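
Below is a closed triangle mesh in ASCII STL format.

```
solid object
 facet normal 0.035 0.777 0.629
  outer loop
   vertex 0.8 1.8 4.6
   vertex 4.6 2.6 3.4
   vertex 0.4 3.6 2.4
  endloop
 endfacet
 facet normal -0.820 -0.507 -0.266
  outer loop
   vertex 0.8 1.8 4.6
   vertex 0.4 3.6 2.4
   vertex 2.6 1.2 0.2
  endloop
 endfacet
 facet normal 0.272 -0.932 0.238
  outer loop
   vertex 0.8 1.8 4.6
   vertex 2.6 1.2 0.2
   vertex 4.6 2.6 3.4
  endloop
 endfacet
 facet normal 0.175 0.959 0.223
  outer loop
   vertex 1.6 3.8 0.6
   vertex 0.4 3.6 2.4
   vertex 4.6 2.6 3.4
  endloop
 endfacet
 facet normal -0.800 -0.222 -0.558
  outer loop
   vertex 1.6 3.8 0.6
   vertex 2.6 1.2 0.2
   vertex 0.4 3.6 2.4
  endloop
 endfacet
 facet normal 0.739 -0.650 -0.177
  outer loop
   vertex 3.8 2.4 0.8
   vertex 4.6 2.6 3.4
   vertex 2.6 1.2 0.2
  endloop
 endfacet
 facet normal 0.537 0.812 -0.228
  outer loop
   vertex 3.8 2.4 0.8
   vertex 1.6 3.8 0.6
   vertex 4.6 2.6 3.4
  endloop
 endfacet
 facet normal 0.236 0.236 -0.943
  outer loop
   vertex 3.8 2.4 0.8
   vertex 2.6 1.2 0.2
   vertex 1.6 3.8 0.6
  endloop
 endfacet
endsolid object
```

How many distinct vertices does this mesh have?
6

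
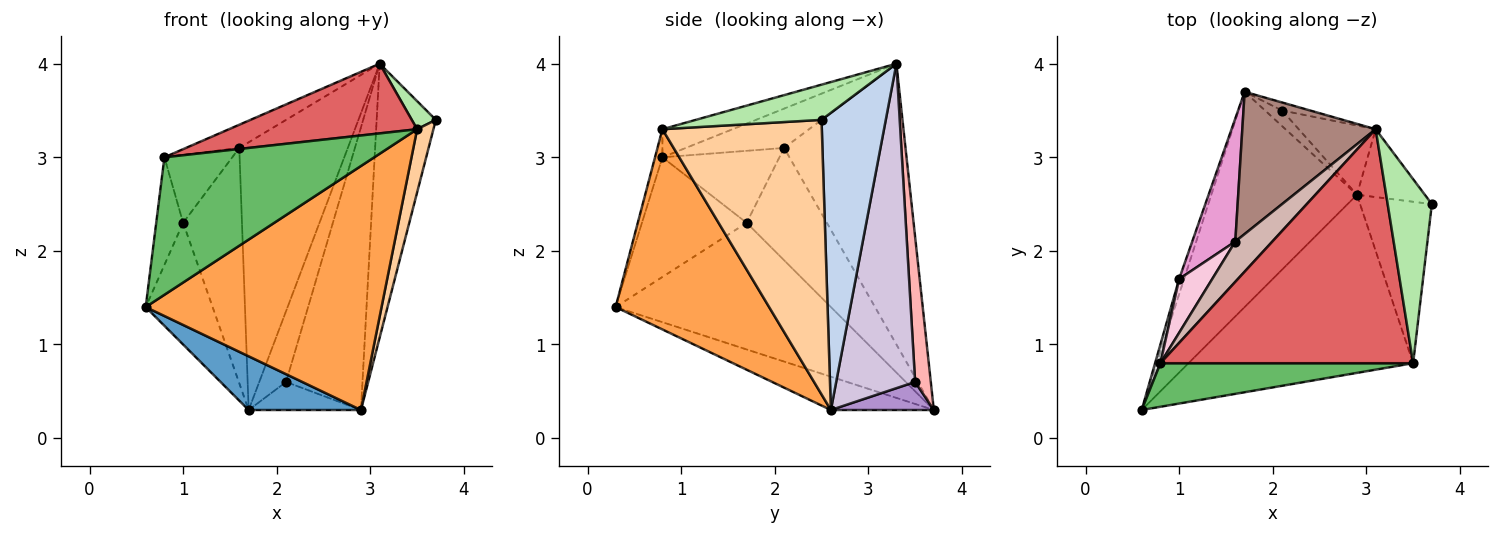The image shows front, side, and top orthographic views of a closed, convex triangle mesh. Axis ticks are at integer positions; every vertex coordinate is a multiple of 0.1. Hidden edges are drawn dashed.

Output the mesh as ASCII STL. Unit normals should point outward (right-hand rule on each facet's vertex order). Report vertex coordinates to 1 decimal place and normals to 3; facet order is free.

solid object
 facet normal -0.217 -0.236 -0.947
  outer loop
   vertex 2.9 2.6 0.3
   vertex 0.6 0.3 1.4
   vertex 1.7 3.7 0.3
  endloop
 endfacet
 facet normal 0.725 0.668 -0.166
  outer loop
   vertex 2.9 2.6 0.3
   vertex 3.1 3.3 4.0
   vertex 3.7 2.5 3.4
  endloop
 endfacet
 facet normal 0.465 -0.715 -0.522
  outer loop
   vertex 3.5 0.8 3.3
   vertex 0.6 0.3 1.4
   vertex 2.9 2.6 0.3
  endloop
 endfacet
 facet normal 0.963 -0.098 -0.252
  outer loop
   vertex 3.5 0.8 3.3
   vertex 2.9 2.6 0.3
   vertex 3.7 2.5 3.4
  endloop
 endfacet
 facet normal -0.034 -0.953 0.302
  outer loop
   vertex 3.5 0.8 3.3
   vertex 0.8 0.8 3.0
   vertex 0.6 0.3 1.4
  endloop
 endfacet
 facet normal 0.619 -0.118 0.777
  outer loop
   vertex 3.5 0.8 3.3
   vertex 3.7 2.5 3.4
   vertex 3.1 3.3 4.0
  endloop
 endfacet
 facet normal -0.106 -0.284 0.953
  outer loop
   vertex 3.5 0.8 3.3
   vertex 3.1 3.3 4.0
   vertex 0.8 0.8 3.0
  endloop
 endfacet
 facet normal 0.502 0.859 -0.097
  outer loop
   vertex 2.1 3.5 0.6
   vertex 1.7 3.7 0.3
   vertex 3.1 3.3 4.0
  endloop
 endfacet
 facet normal 0.625 0.682 -0.379
  outer loop
   vertex 2.1 3.5 0.6
   vertex 2.9 2.6 0.3
   vertex 1.7 3.7 0.3
  endloop
 endfacet
 facet normal 0.708 0.686 -0.168
  outer loop
   vertex 2.1 3.5 0.6
   vertex 3.1 3.3 4.0
   vertex 2.9 2.6 0.3
  endloop
 endfacet
 facet normal -0.703 0.628 0.334
  outer loop
   vertex 1.6 2.1 3.1
   vertex 3.1 3.3 4.0
   vertex 1.7 3.7 0.3
  endloop
 endfacet
 facet normal -0.677 0.367 0.638
  outer loop
   vertex 1.6 2.1 3.1
   vertex 0.8 0.8 3.0
   vertex 3.1 3.3 4.0
  endloop
 endfacet
 facet normal -0.770 0.565 0.295
  outer loop
   vertex 1.0 1.7 2.3
   vertex 1.6 2.1 3.1
   vertex 1.7 3.7 0.3
  endloop
 endfacet
 facet normal -0.804 0.466 0.370
  outer loop
   vertex 1.0 1.7 2.3
   vertex 0.8 0.8 3.0
   vertex 1.6 2.1 3.1
  endloop
 endfacet
 facet normal -0.954 0.297 -0.037
  outer loop
   vertex 1.0 1.7 2.3
   vertex 1.7 3.7 0.3
   vertex 0.6 0.3 1.4
  endloop
 endfacet
 facet normal -0.968 0.249 0.043
  outer loop
   vertex 1.0 1.7 2.3
   vertex 0.6 0.3 1.4
   vertex 0.8 0.8 3.0
  endloop
 endfacet
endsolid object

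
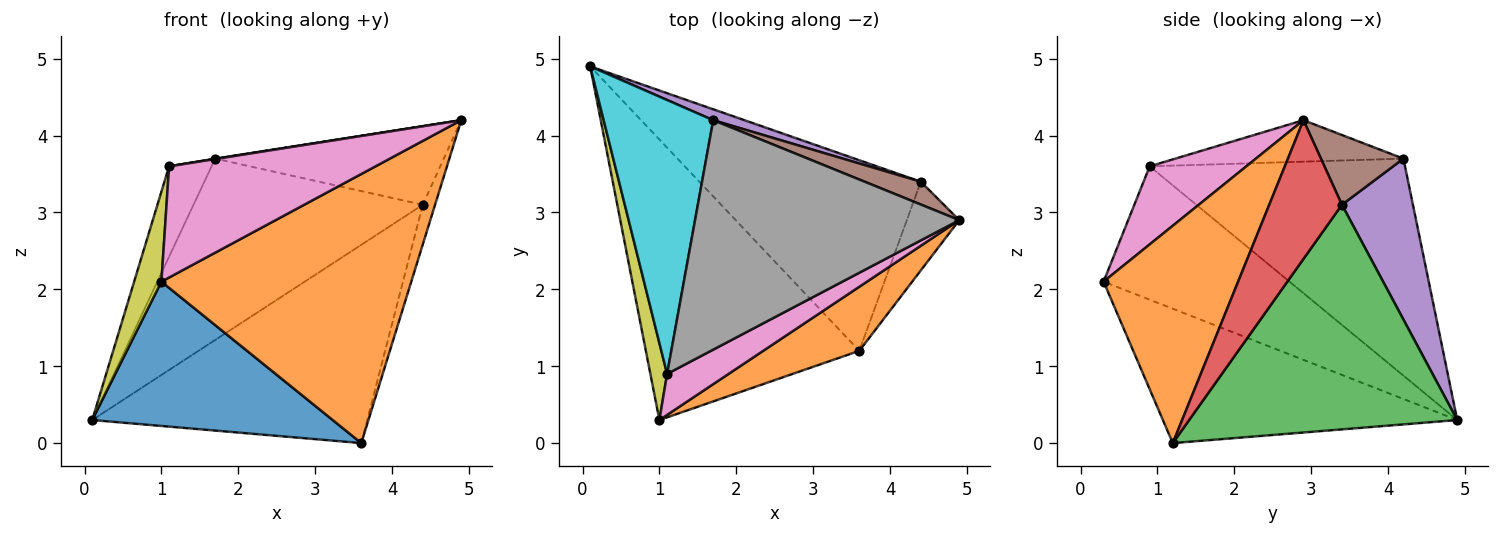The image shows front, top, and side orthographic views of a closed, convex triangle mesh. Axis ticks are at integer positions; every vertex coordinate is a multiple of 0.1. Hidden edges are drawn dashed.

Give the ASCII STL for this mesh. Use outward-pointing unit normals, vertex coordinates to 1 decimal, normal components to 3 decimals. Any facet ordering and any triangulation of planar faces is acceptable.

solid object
 facet normal -0.489 -0.399 -0.776
  outer loop
   vertex 3.6 1.2 0.0
   vertex 1.0 0.3 2.1
   vertex 0.1 4.9 0.3
  endloop
 endfacet
 facet normal 0.464 -0.862 0.205
  outer loop
   vertex 3.6 1.2 0.0
   vertex 4.9 2.9 4.2
   vertex 1.0 0.3 2.1
  endloop
 endfacet
 facet normal 0.575 0.590 -0.567
  outer loop
   vertex 4.4 3.4 3.1
   vertex 3.6 1.2 0.0
   vertex 0.1 4.9 0.3
  endloop
 endfacet
 facet normal 0.924 0.156 -0.349
  outer loop
   vertex 4.4 3.4 3.1
   vertex 4.9 2.9 4.2
   vertex 3.6 1.2 0.0
  endloop
 endfacet
 facet normal 0.295 0.954 0.057
  outer loop
   vertex 4.4 3.4 3.1
   vertex 0.1 4.9 0.3
   vertex 1.7 4.2 3.7
  endloop
 endfacet
 facet normal 0.327 0.907 0.264
  outer loop
   vertex 4.4 3.4 3.1
   vertex 1.7 4.2 3.7
   vertex 4.9 2.9 4.2
  endloop
 endfacet
 facet normal 0.402 -0.859 0.317
  outer loop
   vertex 1.1 0.9 3.6
   vertex 1.0 0.3 2.1
   vertex 4.9 2.9 4.2
  endloop
 endfacet
 facet normal -0.155 -0.002 0.988
  outer loop
   vertex 1.1 0.9 3.6
   vertex 4.9 2.9 4.2
   vertex 1.7 4.2 3.7
  endloop
 endfacet
 facet normal -0.982 -0.144 0.123
  outer loop
   vertex 1.1 0.9 3.6
   vertex 0.1 4.9 0.3
   vertex 1.0 0.3 2.1
  endloop
 endfacet
 facet normal -0.883 0.147 0.446
  outer loop
   vertex 1.1 0.9 3.6
   vertex 1.7 4.2 3.7
   vertex 0.1 4.9 0.3
  endloop
 endfacet
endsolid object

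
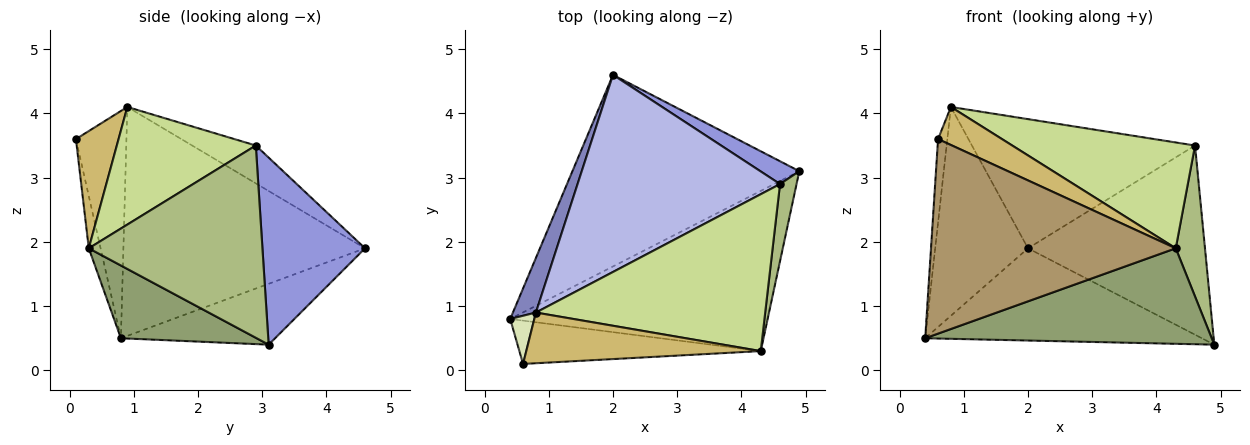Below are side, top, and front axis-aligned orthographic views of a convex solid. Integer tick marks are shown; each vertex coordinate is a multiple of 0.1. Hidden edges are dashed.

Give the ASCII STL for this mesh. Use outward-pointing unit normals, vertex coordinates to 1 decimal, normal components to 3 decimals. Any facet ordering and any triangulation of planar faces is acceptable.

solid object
 facet normal -0.235 0.422 -0.876
  outer loop
   vertex 2.0 4.6 1.9
   vertex 4.9 3.1 0.4
   vertex 0.4 0.8 0.5
  endloop
 endfacet
 facet normal -0.929 0.357 0.093
  outer loop
   vertex 0.8 0.9 4.1
   vertex 2.0 4.6 1.9
   vertex 0.4 0.8 0.5
  endloop
 endfacet
 facet normal 0.499 0.860 0.104
  outer loop
   vertex 4.6 2.9 3.5
   vertex 4.9 3.1 0.4
   vertex 2.0 4.6 1.9
  endloop
 endfacet
 facet normal -0.155 0.541 0.826
  outer loop
   vertex 4.6 2.9 3.5
   vertex 2.0 4.6 1.9
   vertex 0.8 0.9 4.1
  endloop
 endfacet
 facet normal 0.236 -0.498 -0.835
  outer loop
   vertex 4.3 0.3 1.9
   vertex 0.4 0.8 0.5
   vertex 4.9 3.1 0.4
  endloop
 endfacet
 facet normal 0.983 -0.165 0.084
  outer loop
   vertex 4.3 0.3 1.9
   vertex 4.9 3.1 0.4
   vertex 4.6 2.9 3.5
  endloop
 endfacet
 facet normal 0.391 -0.515 0.763
  outer loop
   vertex 4.3 0.3 1.9
   vertex 4.6 2.9 3.5
   vertex 0.8 0.9 4.1
  endloop
 endfacet
 facet normal -0.978 0.180 0.104
  outer loop
   vertex 0.6 0.1 3.6
   vertex 0.8 0.9 4.1
   vertex 0.4 0.8 0.5
  endloop
 endfacet
 facet normal -0.047 -0.975 -0.217
  outer loop
   vertex 0.6 0.1 3.6
   vertex 0.4 0.8 0.5
   vertex 4.3 0.3 1.9
  endloop
 endfacet
 facet normal 0.371 -0.557 0.743
  outer loop
   vertex 0.6 0.1 3.6
   vertex 4.3 0.3 1.9
   vertex 0.8 0.9 4.1
  endloop
 endfacet
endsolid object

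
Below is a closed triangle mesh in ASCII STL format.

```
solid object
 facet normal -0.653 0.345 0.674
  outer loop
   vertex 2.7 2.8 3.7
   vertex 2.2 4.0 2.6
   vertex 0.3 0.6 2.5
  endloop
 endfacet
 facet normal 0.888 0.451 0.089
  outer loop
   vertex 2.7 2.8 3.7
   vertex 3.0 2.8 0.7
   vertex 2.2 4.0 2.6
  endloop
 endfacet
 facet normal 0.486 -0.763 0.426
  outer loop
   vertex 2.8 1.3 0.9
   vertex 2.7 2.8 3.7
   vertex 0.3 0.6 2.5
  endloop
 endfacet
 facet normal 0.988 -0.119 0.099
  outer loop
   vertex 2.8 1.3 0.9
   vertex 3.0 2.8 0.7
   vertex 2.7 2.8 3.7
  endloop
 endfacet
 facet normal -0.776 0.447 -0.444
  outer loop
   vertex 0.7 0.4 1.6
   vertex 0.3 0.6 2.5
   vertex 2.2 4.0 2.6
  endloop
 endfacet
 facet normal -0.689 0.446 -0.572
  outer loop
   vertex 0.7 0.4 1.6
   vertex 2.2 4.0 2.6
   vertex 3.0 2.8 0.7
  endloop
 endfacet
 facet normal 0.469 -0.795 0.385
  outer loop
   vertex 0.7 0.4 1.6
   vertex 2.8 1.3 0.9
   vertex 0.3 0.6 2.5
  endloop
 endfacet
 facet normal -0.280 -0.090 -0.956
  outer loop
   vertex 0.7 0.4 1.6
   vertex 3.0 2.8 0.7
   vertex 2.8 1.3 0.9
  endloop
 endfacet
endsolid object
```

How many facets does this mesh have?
8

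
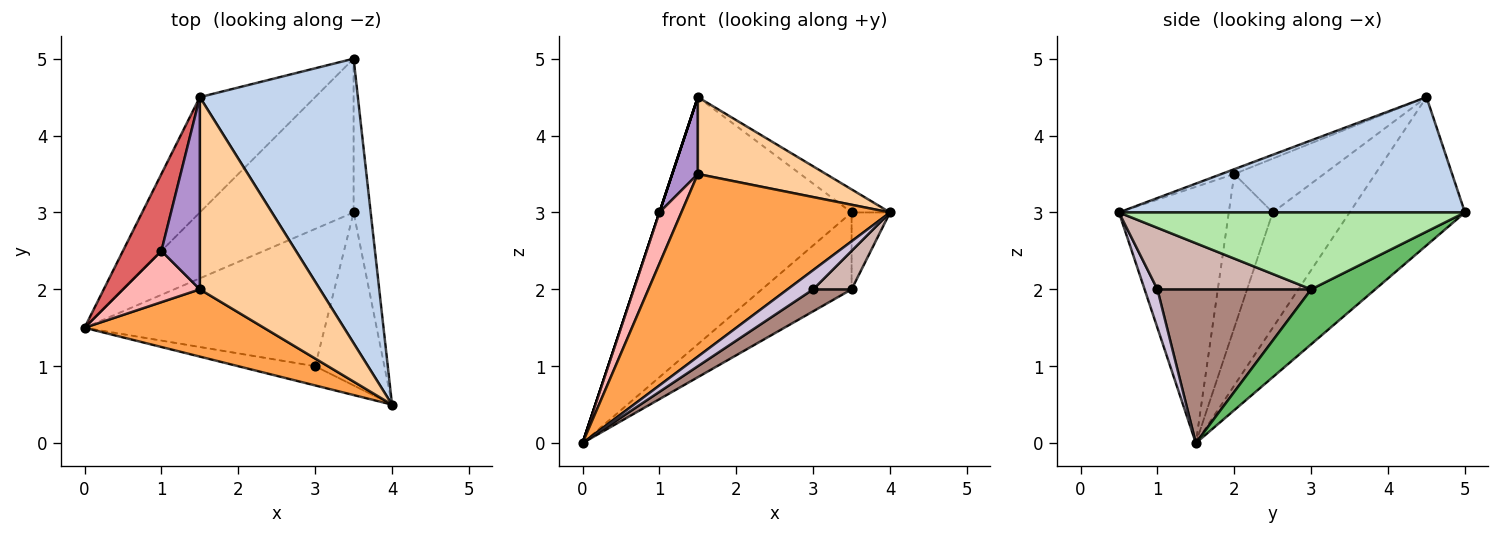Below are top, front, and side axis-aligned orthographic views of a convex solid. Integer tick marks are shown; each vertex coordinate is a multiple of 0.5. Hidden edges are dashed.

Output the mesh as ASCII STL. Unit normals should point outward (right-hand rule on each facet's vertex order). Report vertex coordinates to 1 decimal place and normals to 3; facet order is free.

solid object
 facet normal -0.478 0.796 -0.372
  outer loop
   vertex 1.5 4.5 4.5
   vertex 3.5 5.0 3.0
   vertex 0.0 1.5 0.0
  endloop
 endfacet
 facet normal 0.588 0.065 0.806
  outer loop
   vertex 1.5 4.5 4.5
   vertex 4.0 0.5 3.0
   vertex 3.5 5.0 3.0
  endloop
 endfacet
 facet normal -0.443 -0.841 0.310
  outer loop
   vertex 1.5 2.0 3.5
   vertex 0.0 1.5 0.0
   vertex 4.0 0.5 3.0
  endloop
 endfacet
 facet normal -0.037 -0.371 0.928
  outer loop
   vertex 1.5 2.0 3.5
   vertex 4.0 0.5 3.0
   vertex 1.5 4.5 4.5
  endloop
 endfacet
 facet normal 0.304 0.426 -0.852
  outer loop
   vertex 3.5 3.0 2.0
   vertex 0.0 1.5 0.0
   vertex 3.5 5.0 3.0
  endloop
 endfacet
 facet normal 0.970 0.108 -0.216
  outer loop
   vertex 3.5 3.0 2.0
   vertex 3.5 5.0 3.0
   vertex 4.0 0.5 3.0
  endloop
 endfacet
 facet normal -0.949 0.000 0.316
  outer loop
   vertex 1.0 2.5 3.0
   vertex 1.5 4.5 4.5
   vertex 0.0 1.5 0.0
  endloop
 endfacet
 facet normal -0.816 -0.408 0.408
  outer loop
   vertex 1.0 2.5 3.0
   vertex 0.0 1.5 0.0
   vertex 1.5 2.0 3.5
  endloop
 endfacet
 facet normal -0.793 -0.226 0.566
  outer loop
   vertex 1.0 2.5 3.0
   vertex 1.5 2.0 3.5
   vertex 1.5 4.5 4.5
  endloop
 endfacet
 facet normal 0.333 -0.667 -0.667
  outer loop
   vertex 3.0 1.0 2.0
   vertex 4.0 0.5 3.0
   vertex 0.0 1.5 0.0
  endloop
 endfacet
 facet normal 0.534 -0.134 -0.835
  outer loop
   vertex 3.0 1.0 2.0
   vertex 0.0 1.5 0.0
   vertex 3.5 3.0 2.0
  endloop
 endfacet
 facet normal 0.655 -0.164 -0.737
  outer loop
   vertex 3.0 1.0 2.0
   vertex 3.5 3.0 2.0
   vertex 4.0 0.5 3.0
  endloop
 endfacet
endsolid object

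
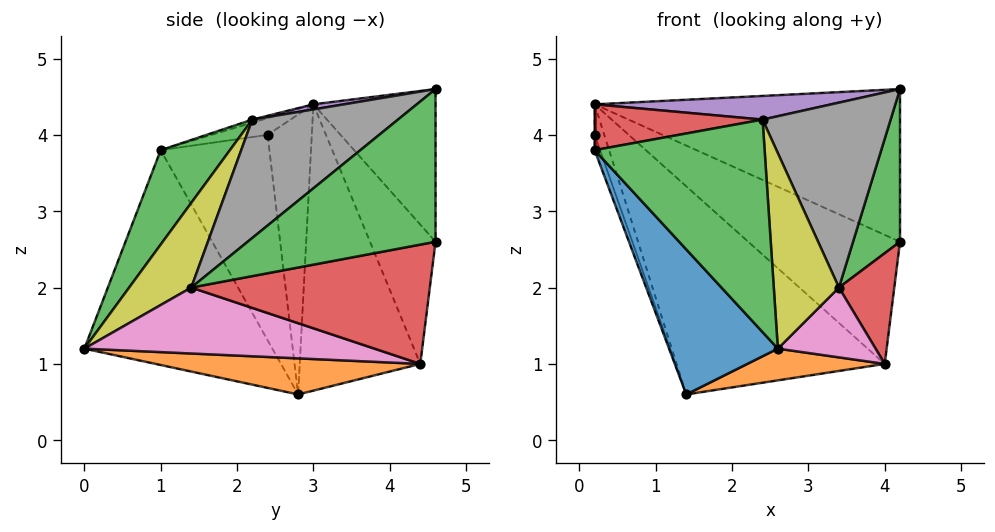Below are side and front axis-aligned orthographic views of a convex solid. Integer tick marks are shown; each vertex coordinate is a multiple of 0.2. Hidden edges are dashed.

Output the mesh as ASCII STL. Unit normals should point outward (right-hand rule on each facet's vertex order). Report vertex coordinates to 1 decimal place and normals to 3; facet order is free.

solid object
 facet normal -0.740 -0.428 -0.518
  outer loop
   vertex 1.4 2.8 0.6
   vertex 2.6 0.0 1.2
   vertex 0.2 1.0 3.8
  endloop
 endfacet
 facet normal 0.219 -0.114 -0.969
  outer loop
   vertex 4.0 4.4 1.0
   vertex 2.6 0.0 1.2
   vertex 1.4 2.8 0.6
  endloop
 endfacet
 facet normal 0.308 -0.757 0.576
  outer loop
   vertex 2.4 2.2 4.2
   vertex 0.2 1.0 3.8
   vertex 2.6 0.0 1.2
  endloop
 endfacet
 facet normal -0.017 -0.287 0.958
  outer loop
   vertex 0.2 3.0 4.4
   vertex 0.2 1.0 3.8
   vertex 2.4 2.2 4.2
  endloop
 endfacet
 facet normal 0.023 -0.181 0.983
  outer loop
   vertex 0.2 3.0 4.4
   vertex 2.4 2.2 4.2
   vertex 4.2 4.6 4.6
  endloop
 endfacet
 facet normal -0.491 0.848 -0.200
  outer loop
   vertex 0.2 3.0 4.4
   vertex 4.0 4.4 1.0
   vertex 1.4 2.8 0.6
  endloop
 endfacet
 facet normal 0.883 -0.297 -0.363
  outer loop
   vertex 3.4 1.4 2.0
   vertex 2.6 0.0 1.2
   vertex 4.0 4.4 1.0
  endloop
 endfacet
 facet normal 0.649 -0.571 0.503
  outer loop
   vertex 3.4 1.4 2.0
   vertex 4.2 4.6 4.6
   vertex 2.4 2.2 4.2
  endloop
 endfacet
 facet normal 0.598 -0.627 0.500
  outer loop
   vertex 3.4 1.4 2.0
   vertex 2.4 2.2 4.2
   vertex 2.6 0.0 1.2
  endloop
 endfacet
 facet normal -0.944 0.047 -0.328
  outer loop
   vertex 0.2 2.4 4.0
   vertex 1.4 2.8 0.6
   vertex 0.2 1.0 3.8
  endloop
 endfacet
 facet normal -1.000 0.000 0.000
  outer loop
   vertex 0.2 2.4 4.0
   vertex 0.2 1.0 3.8
   vertex 0.2 3.0 4.4
  endloop
 endfacet
 facet normal -0.931 0.203 -0.305
  outer loop
   vertex 0.2 2.4 4.0
   vertex 0.2 3.0 4.4
   vertex 1.4 2.8 0.6
  endloop
 endfacet
 facet normal 0.970 -0.243 0.000
  outer loop
   vertex 4.2 4.6 2.6
   vertex 4.2 4.6 4.6
   vertex 3.4 1.4 2.0
  endloop
 endfacet
 facet normal 0.970 -0.225 -0.093
  outer loop
   vertex 4.2 4.6 2.6
   vertex 3.4 1.4 2.0
   vertex 4.0 4.4 1.0
  endloop
 endfacet
 facet normal -0.371 0.928 0.000
  outer loop
   vertex 4.2 4.6 2.6
   vertex 0.2 3.0 4.4
   vertex 4.2 4.6 4.6
  endloop
 endfacet
 facet normal -0.396 0.916 -0.065
  outer loop
   vertex 4.2 4.6 2.6
   vertex 4.0 4.4 1.0
   vertex 0.2 3.0 4.4
  endloop
 endfacet
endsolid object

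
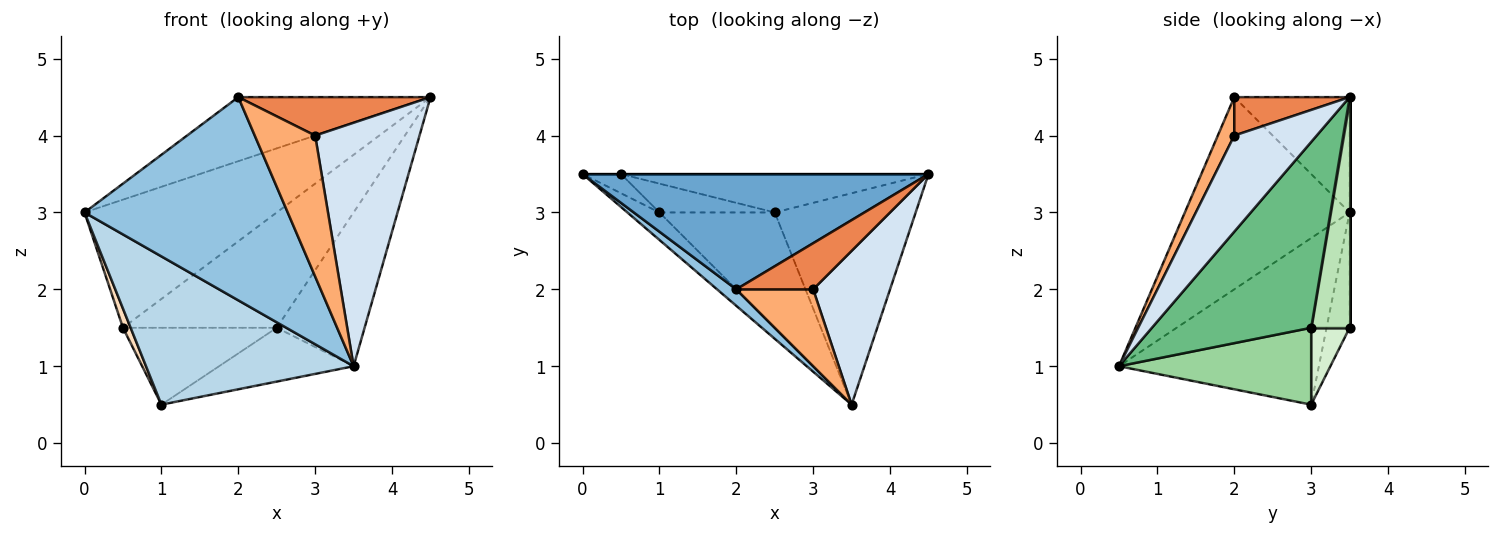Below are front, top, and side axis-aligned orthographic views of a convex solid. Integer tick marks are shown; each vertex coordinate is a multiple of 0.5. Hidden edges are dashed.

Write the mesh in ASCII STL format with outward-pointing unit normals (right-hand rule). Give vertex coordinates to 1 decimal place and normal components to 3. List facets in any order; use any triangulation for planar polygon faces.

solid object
 facet normal -0.280 0.466 0.839
  outer loop
   vertex 2.0 2.0 4.5
   vertex 4.5 3.5 4.5
   vertex 0.0 3.5 3.0
  endloop
 endfacet
 facet normal -0.629 -0.775 0.063
  outer loop
   vertex 2.0 2.0 4.5
   vertex 0.0 3.5 3.0
   vertex 3.5 0.5 1.0
  endloop
 endfacet
 facet normal -0.688 -0.714 -0.132
  outer loop
   vertex 1.0 3.0 0.5
   vertex 3.5 0.5 1.0
   vertex 0.0 3.5 3.0
  endloop
 endfacet
 facet normal 0.555 -0.703 0.444
  outer loop
   vertex 3.0 2.0 4.0
   vertex 3.5 0.5 1.0
   vertex 4.5 3.5 4.5
  endloop
 endfacet
 facet normal 0.359 -0.598 0.717
  outer loop
   vertex 3.0 2.0 4.0
   vertex 4.5 3.5 4.5
   vertex 2.0 2.0 4.5
  endloop
 endfacet
 facet normal 0.233 -0.854 0.466
  outer loop
   vertex 3.0 2.0 4.0
   vertex 2.0 2.0 4.5
   vertex 3.5 0.5 1.0
  endloop
 endfacet
 facet normal 0.000 1.000 0.000
  outer loop
   vertex 0.5 3.5 1.5
   vertex 0.0 3.5 3.0
   vertex 4.5 3.5 4.5
  endloop
 endfacet
 facet normal -0.905 -0.302 -0.302
  outer loop
   vertex 0.5 3.5 1.5
   vertex 1.0 3.0 0.5
   vertex 0.0 3.5 3.0
  endloop
 endfacet
 facet normal 0.729 0.402 -0.553
  outer loop
   vertex 2.5 3.0 1.5
   vertex 4.5 3.5 4.5
   vertex 3.5 0.5 1.0
  endloop
 endfacet
 facet normal 0.517 0.362 -0.776
  outer loop
   vertex 2.5 3.0 1.5
   vertex 3.5 0.5 1.0
   vertex 1.0 3.0 0.5
  endloop
 endfacet
 facet normal 0.231 0.923 -0.308
  outer loop
   vertex 2.5 3.0 1.5
   vertex 0.5 3.5 1.5
   vertex 4.5 3.5 4.5
  endloop
 endfacet
 facet normal 0.228 0.912 -0.342
  outer loop
   vertex 2.5 3.0 1.5
   vertex 1.0 3.0 0.5
   vertex 0.5 3.5 1.5
  endloop
 endfacet
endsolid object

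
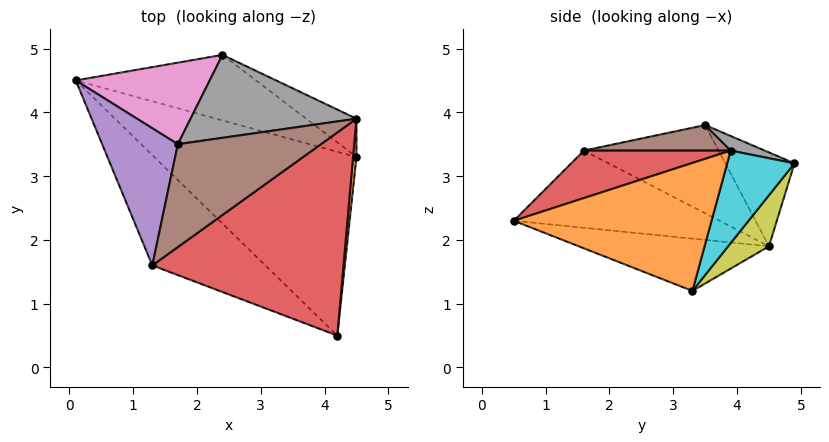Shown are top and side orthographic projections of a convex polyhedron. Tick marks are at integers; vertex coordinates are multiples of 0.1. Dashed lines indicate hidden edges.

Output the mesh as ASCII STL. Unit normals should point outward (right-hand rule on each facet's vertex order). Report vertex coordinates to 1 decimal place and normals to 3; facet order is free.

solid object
 facet normal -0.236 -0.333 -0.913
  outer loop
   vertex 4.5 3.3 1.2
   vertex 4.2 0.5 2.3
   vertex 0.1 4.5 1.9
  endloop
 endfacet
 facet normal 0.995 -0.096 0.026
  outer loop
   vertex 4.5 3.3 1.2
   vertex 4.5 3.9 3.4
   vertex 4.2 0.5 2.3
  endloop
 endfacet
 facet normal -0.470 -0.551 -0.689
  outer loop
   vertex 1.3 1.6 3.4
   vertex 0.1 4.5 1.9
   vertex 4.2 0.5 2.3
  endloop
 endfacet
 facet normal 0.228 -0.318 0.920
  outer loop
   vertex 1.3 1.6 3.4
   vertex 4.2 0.5 2.3
   vertex 4.5 3.9 3.4
  endloop
 endfacet
 facet normal -0.759 0.023 0.651
  outer loop
   vertex 1.7 3.5 3.8
   vertex 0.1 4.5 1.9
   vertex 1.3 1.6 3.4
  endloop
 endfacet
 facet normal 0.171 -0.237 0.956
  outer loop
   vertex 1.7 3.5 3.8
   vertex 1.3 1.6 3.4
   vertex 4.5 3.9 3.4
  endloop
 endfacet
 facet normal -0.484 0.538 0.690
  outer loop
   vertex 2.4 4.9 3.2
   vertex 0.1 4.5 1.9
   vertex 1.7 3.5 3.8
  endloop
 endfacet
 facet normal 0.082 0.358 0.930
  outer loop
   vertex 2.4 4.9 3.2
   vertex 1.7 3.5 3.8
   vertex 4.5 3.9 3.4
  endloop
 endfacet
 facet normal 0.147 0.842 -0.519
  outer loop
   vertex 2.4 4.9 3.2
   vertex 4.5 3.3 1.2
   vertex 0.1 4.5 1.9
  endloop
 endfacet
 facet normal 0.436 0.868 -0.237
  outer loop
   vertex 2.4 4.9 3.2
   vertex 4.5 3.9 3.4
   vertex 4.5 3.3 1.2
  endloop
 endfacet
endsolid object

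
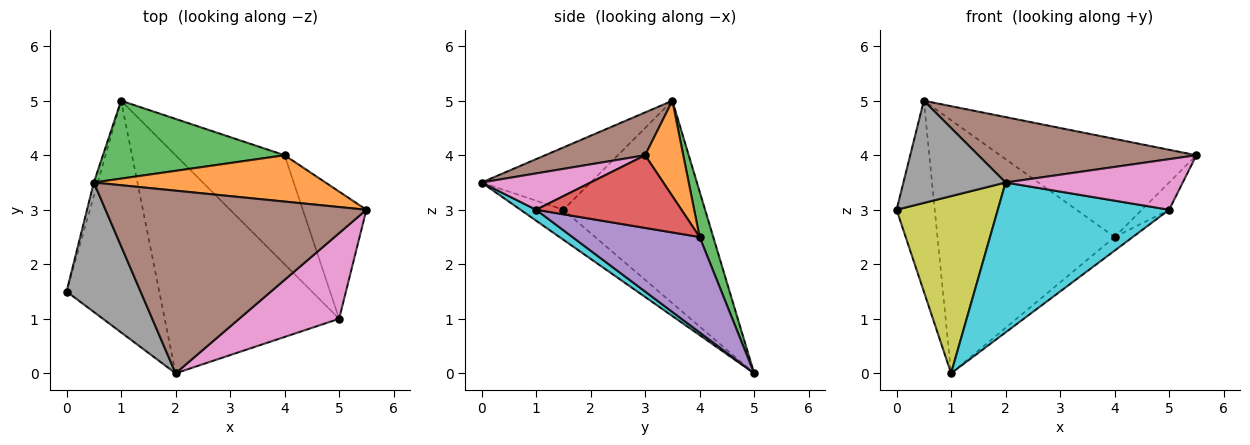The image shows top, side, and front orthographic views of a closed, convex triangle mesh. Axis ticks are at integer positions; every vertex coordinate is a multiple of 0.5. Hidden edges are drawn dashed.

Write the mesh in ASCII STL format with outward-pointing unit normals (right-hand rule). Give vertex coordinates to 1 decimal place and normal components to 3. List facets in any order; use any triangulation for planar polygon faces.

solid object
 facet normal -0.965 0.260 -0.019
  outer loop
   vertex 0.5 3.5 5.0
   vertex 1.0 5.0 0.0
   vertex 0.0 1.5 3.0
  endloop
 endfacet
 facet normal 0.173 0.891 0.421
  outer loop
   vertex 4.0 4.0 2.5
   vertex 0.5 3.5 5.0
   vertex 5.5 3.0 4.0
  endloop
 endfacet
 facet normal 0.073 0.953 0.293
  outer loop
   vertex 4.0 4.0 2.5
   vertex 1.0 5.0 0.0
   vertex 0.5 3.5 5.0
  endloop
 endfacet
 facet normal 0.745 0.140 -0.652
  outer loop
   vertex 4.0 4.0 2.5
   vertex 5.5 3.0 4.0
   vertex 5.0 1.0 3.0
  endloop
 endfacet
 facet normal 0.656 0.094 -0.749
  outer loop
   vertex 4.0 4.0 2.5
   vertex 5.0 1.0 3.0
   vertex 1.0 5.0 0.0
  endloop
 endfacet
 facet normal 0.153 -0.333 0.930
  outer loop
   vertex 2.0 0.0 3.5
   vertex 5.5 3.0 4.0
   vertex 0.5 3.5 5.0
  endloop
 endfacet
 facet normal 0.299 -0.485 0.822
  outer loop
   vertex 2.0 0.0 3.5
   vertex 5.0 1.0 3.0
   vertex 5.5 3.0 4.0
  endloop
 endfacet
 facet normal -0.551 -0.517 0.655
  outer loop
   vertex 2.0 0.0 3.5
   vertex 0.5 3.5 5.0
   vertex 0.0 1.5 3.0
  endloop
 endfacet
 facet normal -0.249 -0.588 -0.769
  outer loop
   vertex 2.0 0.0 3.5
   vertex 0.0 1.5 3.0
   vertex 1.0 5.0 0.0
  endloop
 endfacet
 facet normal 0.051 -0.566 -0.823
  outer loop
   vertex 2.0 0.0 3.5
   vertex 1.0 5.0 0.0
   vertex 5.0 1.0 3.0
  endloop
 endfacet
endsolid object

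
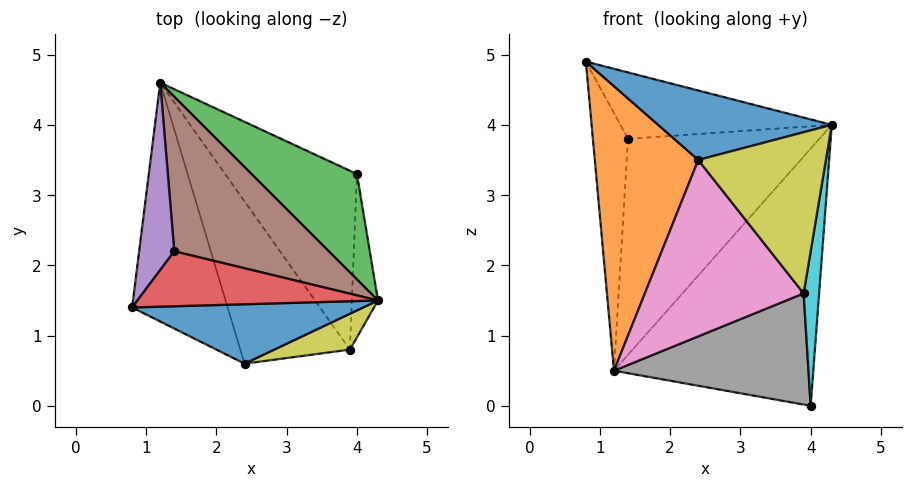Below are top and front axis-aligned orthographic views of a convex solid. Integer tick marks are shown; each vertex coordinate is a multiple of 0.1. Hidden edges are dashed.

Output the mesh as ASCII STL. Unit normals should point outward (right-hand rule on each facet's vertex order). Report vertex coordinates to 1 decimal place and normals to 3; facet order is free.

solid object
 facet normal 0.186 -0.747 0.639
  outer loop
   vertex 2.4 0.6 3.5
   vertex 4.3 1.5 4.0
   vertex 0.8 1.4 4.9
  endloop
 endfacet
 facet normal -0.687 -0.557 -0.467
  outer loop
   vertex 2.4 0.6 3.5
   vertex 0.8 1.4 4.9
   vertex 1.2 4.6 0.5
  endloop
 endfacet
 facet normal 0.445 0.829 0.339
  outer loop
   vertex 4.0 3.3 0.0
   vertex 1.2 4.6 0.5
   vertex 4.3 1.5 4.0
  endloop
 endfacet
 facet normal 0.141 0.763 0.631
  outer loop
   vertex 1.4 2.2 3.8
   vertex 0.8 1.4 4.9
   vertex 4.3 1.5 4.0
  endloop
 endfacet
 facet normal 0.000 0.809 0.588
  outer loop
   vertex 1.4 2.2 3.8
   vertex 1.2 4.6 0.5
   vertex 0.8 1.4 4.9
  endloop
 endfacet
 facet normal 0.154 0.803 0.575
  outer loop
   vertex 1.4 2.2 3.8
   vertex 4.3 1.5 4.0
   vertex 1.2 4.6 0.5
  endloop
 endfacet
 facet normal -0.605 -0.586 -0.539
  outer loop
   vertex 3.9 0.8 1.6
   vertex 2.4 0.6 3.5
   vertex 1.2 4.6 0.5
  endloop
 endfacet
 facet normal -0.369 -0.491 -0.790
  outer loop
   vertex 3.9 0.8 1.6
   vertex 1.2 4.6 0.5
   vertex 4.0 3.3 0.0
  endloop
 endfacet
 facet normal 0.376 -0.905 0.201
  outer loop
   vertex 3.9 0.8 1.6
   vertex 4.3 1.5 4.0
   vertex 2.4 0.6 3.5
  endloop
 endfacet
 facet normal 0.984 -0.122 -0.129
  outer loop
   vertex 3.9 0.8 1.6
   vertex 4.0 3.3 0.0
   vertex 4.3 1.5 4.0
  endloop
 endfacet
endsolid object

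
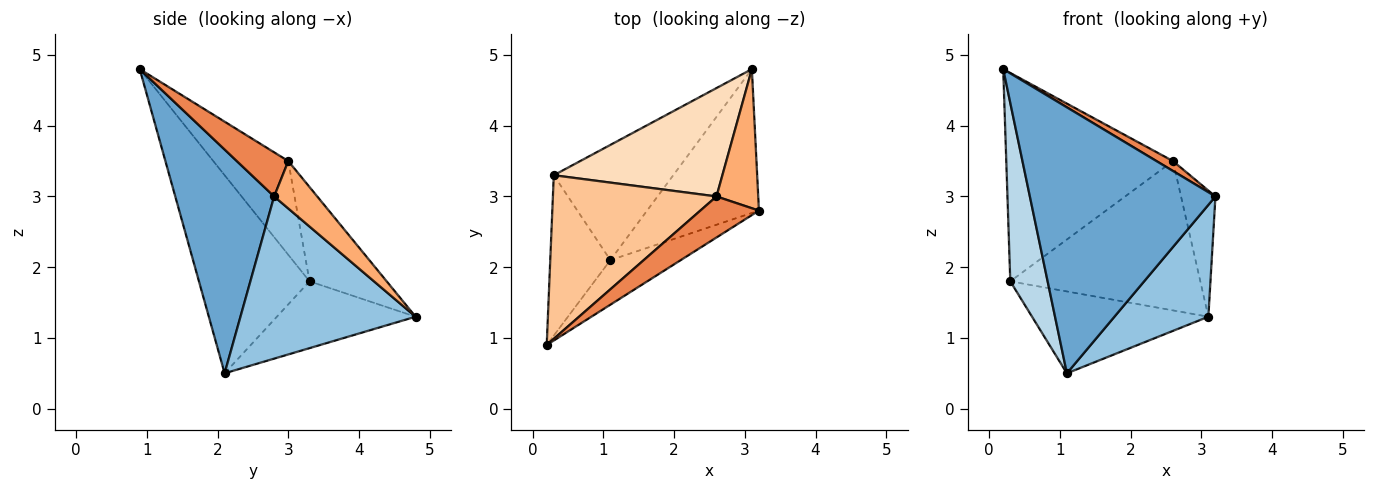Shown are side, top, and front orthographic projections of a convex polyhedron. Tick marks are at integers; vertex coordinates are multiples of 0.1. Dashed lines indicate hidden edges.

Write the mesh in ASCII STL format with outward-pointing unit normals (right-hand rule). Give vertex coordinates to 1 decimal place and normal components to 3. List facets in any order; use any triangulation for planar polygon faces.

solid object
 facet normal 0.465 -0.873 -0.146
  outer loop
   vertex 1.1 2.1 0.5
   vertex 3.2 2.8 3.0
   vertex 0.2 0.9 4.8
  endloop
 endfacet
 facet normal 0.753 -0.404 -0.519
  outer loop
   vertex 1.1 2.1 0.5
   vertex 3.1 4.8 1.3
   vertex 3.2 2.8 3.0
  endloop
 endfacet
 facet normal -0.910 -0.308 -0.276
  outer loop
   vertex 0.3 3.3 1.8
   vertex 1.1 2.1 0.5
   vertex 0.2 0.9 4.8
  endloop
 endfacet
 facet normal -0.415 0.527 -0.742
  outer loop
   vertex 0.3 3.3 1.8
   vertex 3.1 4.8 1.3
   vertex 1.1 2.1 0.5
  endloop
 endfacet
 facet normal 0.591 -0.189 0.784
  outer loop
   vertex 2.6 3.0 3.5
   vertex 0.2 0.9 4.8
   vertex 3.2 2.8 3.0
  endloop
 endfacet
 facet normal 0.644 0.514 0.567
  outer loop
   vertex 2.6 3.0 3.5
   vertex 3.2 2.8 3.0
   vertex 3.1 4.8 1.3
  endloop
 endfacet
 facet normal -0.334 0.742 0.582
  outer loop
   vertex 2.6 3.0 3.5
   vertex 0.3 3.3 1.8
   vertex 0.2 0.9 4.8
  endloop
 endfacet
 facet normal -0.312 0.769 0.558
  outer loop
   vertex 2.6 3.0 3.5
   vertex 3.1 4.8 1.3
   vertex 0.3 3.3 1.8
  endloop
 endfacet
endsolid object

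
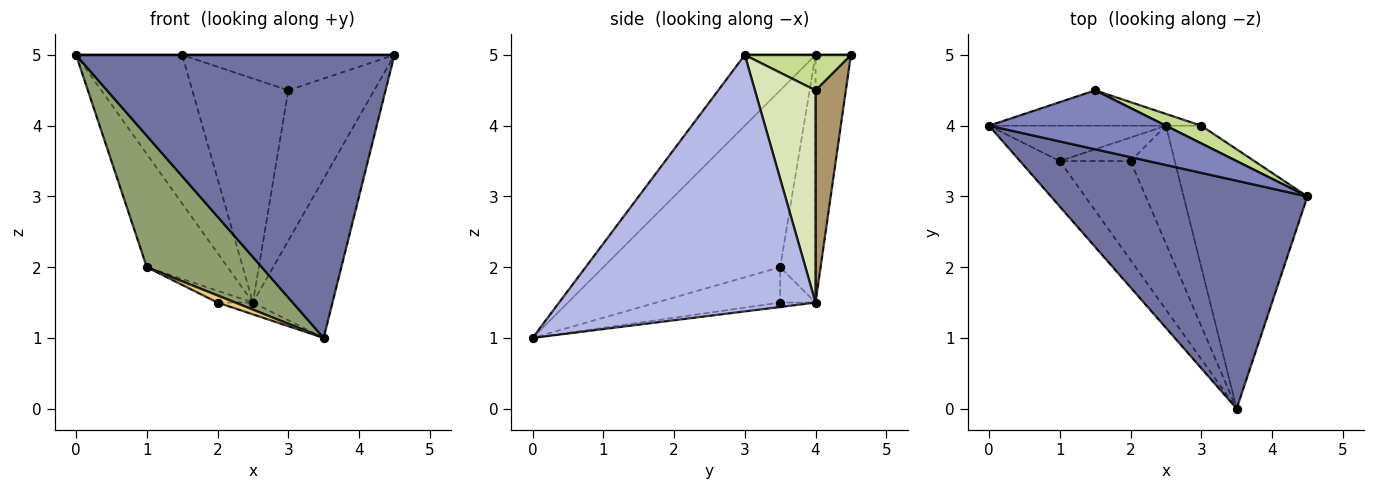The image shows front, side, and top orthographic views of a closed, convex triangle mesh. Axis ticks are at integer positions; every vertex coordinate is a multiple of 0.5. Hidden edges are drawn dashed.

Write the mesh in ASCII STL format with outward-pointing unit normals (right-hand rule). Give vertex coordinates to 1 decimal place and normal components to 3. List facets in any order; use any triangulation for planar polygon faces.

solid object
 facet normal -0.171 -0.767 0.618
  outer loop
   vertex 3.5 0.0 1.0
   vertex 4.5 3.0 5.0
   vertex 0.0 4.0 5.0
  endloop
 endfacet
 facet normal 0.000 0.000 1.000
  outer loop
   vertex 1.5 4.5 5.0
   vertex 0.0 4.0 5.0
   vertex 4.5 3.0 5.0
  endloop
 endfacet
 facet normal -0.308 0.925 -0.220
  outer loop
   vertex 2.5 4.0 1.5
   vertex 0.0 4.0 5.0
   vertex 1.5 4.5 5.0
  endloop
 endfacet
 facet normal 0.867 0.269 -0.419
  outer loop
   vertex 2.5 4.0 1.5
   vertex 4.5 3.0 5.0
   vertex 3.5 0.0 1.0
  endloop
 endfacet
 facet normal -0.824 -0.536 -0.185
  outer loop
   vertex 1.0 3.5 2.0
   vertex 3.5 0.0 1.0
   vertex 0.0 4.0 5.0
  endloop
 endfacet
 facet normal -0.385 0.881 -0.275
  outer loop
   vertex 1.0 3.5 2.0
   vertex 0.0 4.0 5.0
   vertex 2.5 4.0 1.5
  endloop
 endfacet
 facet normal 0.408 0.816 0.408
  outer loop
   vertex 3.0 4.0 4.5
   vertex 1.5 4.5 5.0
   vertex 4.5 3.0 5.0
  endloop
 endfacet
 facet normal 0.574 0.813 -0.096
  outer loop
   vertex 3.0 4.0 4.5
   vertex 4.5 3.0 5.0
   vertex 2.5 4.0 1.5
  endloop
 endfacet
 facet normal 0.301 0.952 -0.050
  outer loop
   vertex 3.0 4.0 4.5
   vertex 2.5 4.0 1.5
   vertex 1.5 4.5 5.0
  endloop
 endfacet
 facet normal -0.099 0.099 -0.990
  outer loop
   vertex 2.0 3.5 1.5
   vertex 2.5 4.0 1.5
   vertex 3.5 0.0 1.0
  endloop
 endfacet
 facet normal -0.446 -0.064 -0.893
  outer loop
   vertex 2.0 3.5 1.5
   vertex 3.5 0.0 1.0
   vertex 1.0 3.5 2.0
  endloop
 endfacet
 facet normal -0.408 0.408 -0.816
  outer loop
   vertex 2.0 3.5 1.5
   vertex 1.0 3.5 2.0
   vertex 2.5 4.0 1.5
  endloop
 endfacet
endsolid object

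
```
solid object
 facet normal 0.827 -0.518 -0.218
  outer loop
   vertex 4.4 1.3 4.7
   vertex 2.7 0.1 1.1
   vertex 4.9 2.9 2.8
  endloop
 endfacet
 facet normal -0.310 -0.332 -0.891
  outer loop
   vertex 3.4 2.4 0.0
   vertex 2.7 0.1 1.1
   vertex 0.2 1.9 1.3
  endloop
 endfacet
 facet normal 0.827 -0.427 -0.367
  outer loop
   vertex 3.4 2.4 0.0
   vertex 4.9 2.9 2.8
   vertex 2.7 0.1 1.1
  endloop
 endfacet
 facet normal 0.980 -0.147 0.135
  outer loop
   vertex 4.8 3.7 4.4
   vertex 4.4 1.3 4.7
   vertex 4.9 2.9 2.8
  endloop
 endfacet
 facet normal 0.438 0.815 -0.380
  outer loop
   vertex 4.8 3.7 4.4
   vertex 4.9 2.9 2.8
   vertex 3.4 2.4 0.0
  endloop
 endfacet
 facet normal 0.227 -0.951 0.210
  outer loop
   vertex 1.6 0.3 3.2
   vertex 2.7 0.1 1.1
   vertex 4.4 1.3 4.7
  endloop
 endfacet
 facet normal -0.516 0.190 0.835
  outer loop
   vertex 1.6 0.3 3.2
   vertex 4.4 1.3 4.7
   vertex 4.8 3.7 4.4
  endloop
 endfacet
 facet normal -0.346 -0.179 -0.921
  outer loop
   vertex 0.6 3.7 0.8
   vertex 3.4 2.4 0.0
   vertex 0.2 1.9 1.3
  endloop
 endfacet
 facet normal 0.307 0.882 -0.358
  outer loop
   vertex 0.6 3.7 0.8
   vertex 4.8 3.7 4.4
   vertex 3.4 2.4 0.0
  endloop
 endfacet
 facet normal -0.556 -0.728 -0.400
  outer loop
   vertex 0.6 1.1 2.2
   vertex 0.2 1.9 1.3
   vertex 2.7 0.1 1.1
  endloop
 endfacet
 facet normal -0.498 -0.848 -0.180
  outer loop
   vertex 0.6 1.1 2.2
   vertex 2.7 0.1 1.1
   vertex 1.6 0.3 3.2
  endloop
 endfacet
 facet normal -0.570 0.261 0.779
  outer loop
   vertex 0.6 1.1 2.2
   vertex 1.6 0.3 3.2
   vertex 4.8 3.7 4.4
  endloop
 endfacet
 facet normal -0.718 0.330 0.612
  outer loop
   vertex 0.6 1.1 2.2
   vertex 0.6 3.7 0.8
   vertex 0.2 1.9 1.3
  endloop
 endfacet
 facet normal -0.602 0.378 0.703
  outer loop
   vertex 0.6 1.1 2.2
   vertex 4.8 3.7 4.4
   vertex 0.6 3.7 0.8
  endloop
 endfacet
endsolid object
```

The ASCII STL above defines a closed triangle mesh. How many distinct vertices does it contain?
9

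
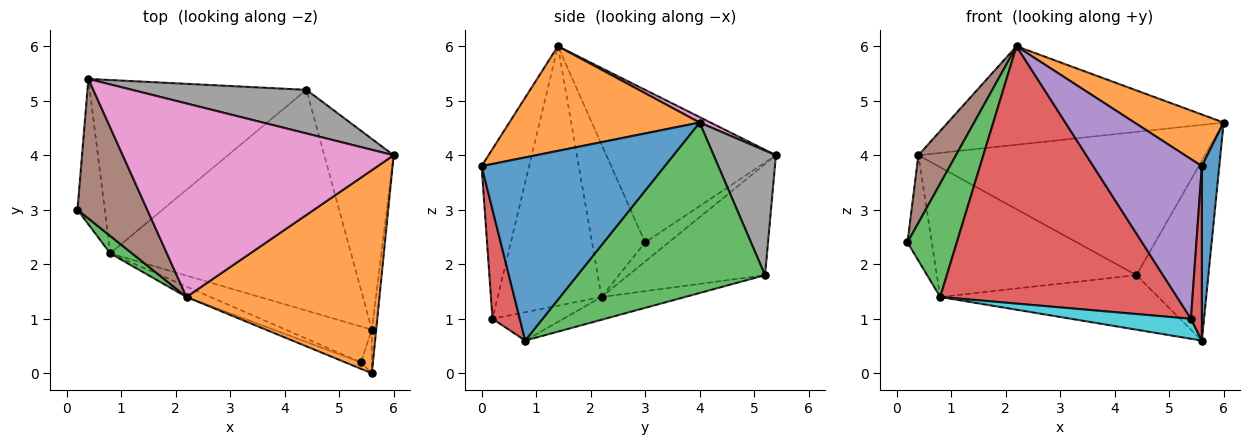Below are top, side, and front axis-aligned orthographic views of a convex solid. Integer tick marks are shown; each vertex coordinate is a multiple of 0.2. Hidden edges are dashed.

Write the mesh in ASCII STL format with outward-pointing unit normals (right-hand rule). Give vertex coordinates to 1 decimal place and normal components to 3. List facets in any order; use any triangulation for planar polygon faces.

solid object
 facet normal 0.995 -0.095 -0.024
  outer loop
   vertex 5.6 0.8 0.6
   vertex 6.0 4.0 4.6
   vertex 5.6 0.0 3.8
  endloop
 endfacet
 facet normal 0.465 -0.218 0.858
  outer loop
   vertex 2.2 1.4 6.0
   vertex 5.6 0.0 3.8
   vertex 6.0 4.0 4.6
  endloop
 endfacet
 facet normal 0.873 0.335 -0.355
  outer loop
   vertex 4.4 5.2 1.8
   vertex 6.0 4.0 4.6
   vertex 5.6 0.8 0.6
  endloop
 endfacet
 facet normal 0.925 -0.370 -0.092
  outer loop
   vertex 5.4 0.2 1.0
   vertex 5.6 0.8 0.6
   vertex 5.6 0.0 3.8
  endloop
 endfacet
 facet normal -0.401 -0.915 -0.037
  outer loop
   vertex 5.4 0.2 1.0
   vertex 5.6 0.0 3.8
   vertex 2.2 1.4 6.0
  endloop
 endfacet
 facet normal -0.892 -0.197 0.408
  outer loop
   vertex 0.4 5.4 4.0
   vertex 0.2 3.0 2.4
   vertex 2.2 1.4 6.0
  endloop
 endfacet
 facet normal 0.018 0.454 0.891
  outer loop
   vertex 0.4 5.4 4.0
   vertex 2.2 1.4 6.0
   vertex 6.0 4.0 4.6
  endloop
 endfacet
 facet normal 0.204 0.937 0.285
  outer loop
   vertex 0.4 5.4 4.0
   vertex 6.0 4.0 4.6
   vertex 4.4 5.2 1.8
  endloop
 endfacet
 facet normal -0.092 0.239 -0.967
  outer loop
   vertex 0.8 2.2 1.4
   vertex 4.4 5.2 1.8
   vertex 5.6 0.8 0.6
  endloop
 endfacet
 facet normal -0.276 -0.468 -0.840
  outer loop
   vertex 0.8 2.2 1.4
   vertex 5.6 0.8 0.6
   vertex 5.4 0.2 1.0
  endloop
 endfacet
 facet normal -0.493 0.511 -0.704
  outer loop
   vertex 0.8 2.2 1.4
   vertex 0.2 3.0 2.4
   vertex 0.4 5.4 4.0
  endloop
 endfacet
 facet normal -0.380 0.554 -0.741
  outer loop
   vertex 0.8 2.2 1.4
   vertex 0.4 5.4 4.0
   vertex 4.4 5.2 1.8
  endloop
 endfacet
 facet normal -0.729 -0.677 0.104
  outer loop
   vertex 0.8 2.2 1.4
   vertex 2.2 1.4 6.0
   vertex 0.2 3.0 2.4
  endloop
 endfacet
 facet normal -0.401 -0.915 -0.037
  outer loop
   vertex 0.8 2.2 1.4
   vertex 5.4 0.2 1.0
   vertex 2.2 1.4 6.0
  endloop
 endfacet
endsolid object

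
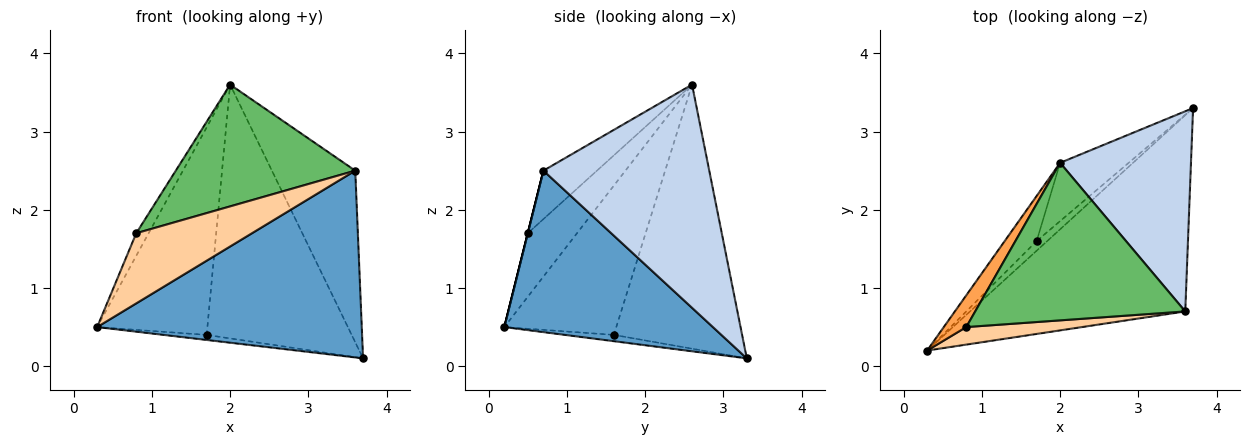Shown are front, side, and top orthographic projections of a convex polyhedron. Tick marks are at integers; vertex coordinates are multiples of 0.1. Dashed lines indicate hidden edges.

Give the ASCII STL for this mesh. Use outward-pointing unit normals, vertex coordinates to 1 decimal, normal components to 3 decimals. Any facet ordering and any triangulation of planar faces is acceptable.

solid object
 facet normal 0.477 -0.606 -0.636
  outer loop
   vertex 3.6 0.7 2.5
   vertex 0.3 0.2 0.5
   vertex 3.7 3.3 0.1
  endloop
 endfacet
 facet normal 0.791 0.398 0.464
  outer loop
   vertex 3.6 0.7 2.5
   vertex 3.7 3.3 0.1
   vertex 2.0 2.6 3.6
  endloop
 endfacet
 facet normal -0.917 0.231 0.325
  outer loop
   vertex 0.8 0.5 1.7
   vertex 2.0 2.6 3.6
   vertex 0.3 0.2 0.5
  endloop
 endfacet
 facet normal 0.000 -0.970 0.243
  outer loop
   vertex 0.8 0.5 1.7
   vertex 0.3 0.2 0.5
   vertex 3.6 0.7 2.5
  endloop
 endfacet
 facet normal -0.179 -0.602 0.778
  outer loop
   vertex 0.8 0.5 1.7
   vertex 3.6 0.7 2.5
   vertex 2.0 2.6 3.6
  endloop
 endfacet
 facet normal -0.466 0.410 -0.784
  outer loop
   vertex 1.7 1.6 0.4
   vertex 3.7 3.3 0.1
   vertex 0.3 0.2 0.5
  endloop
 endfacet
 facet normal -0.704 0.694 -0.151
  outer loop
   vertex 1.7 1.6 0.4
   vertex 0.3 0.2 0.5
   vertex 2.0 2.6 3.6
  endloop
 endfacet
 facet normal -0.653 0.738 -0.169
  outer loop
   vertex 1.7 1.6 0.4
   vertex 2.0 2.6 3.6
   vertex 3.7 3.3 0.1
  endloop
 endfacet
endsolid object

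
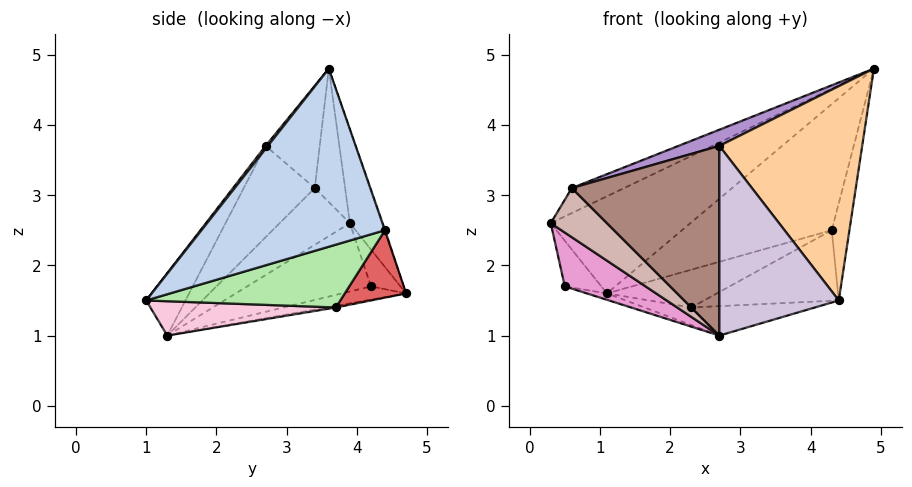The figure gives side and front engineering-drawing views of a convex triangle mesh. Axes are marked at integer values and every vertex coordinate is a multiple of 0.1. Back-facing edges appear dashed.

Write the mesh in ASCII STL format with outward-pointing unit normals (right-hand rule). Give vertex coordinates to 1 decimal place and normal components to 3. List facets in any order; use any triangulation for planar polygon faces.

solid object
 facet normal -0.192 0.835 0.515
  outer loop
   vertex 1.1 4.7 1.6
   vertex 0.3 3.9 2.6
   vertex 4.9 3.6 4.8
  endloop
 endfacet
 facet normal 0.971 0.093 -0.221
  outer loop
   vertex 4.3 4.4 2.5
   vertex 4.9 3.6 4.8
   vertex 4.4 1.0 1.5
  endloop
 endfacet
 facet normal -0.004 0.944 0.329
  outer loop
   vertex 4.3 4.4 2.5
   vertex 1.1 4.7 1.6
   vertex 4.9 3.6 4.8
  endloop
 endfacet
 facet normal 0.013 -0.786 0.618
  outer loop
   vertex 2.7 2.7 3.7
   vertex 4.4 1.0 1.5
   vertex 4.9 3.6 4.8
  endloop
 endfacet
 facet normal -0.624 0.772 0.119
  outer loop
   vertex 0.5 4.2 1.7
   vertex 0.3 3.9 2.6
   vertex 1.1 4.7 1.6
  endloop
 endfacet
 facet normal 0.390 0.270 -0.880
  outer loop
   vertex 2.3 3.7 1.4
   vertex 4.3 4.4 2.5
   vertex 4.4 1.0 1.5
  endloop
 endfacet
 facet normal 0.278 0.498 -0.822
  outer loop
   vertex 2.3 3.7 1.4
   vertex 1.1 4.7 1.6
   vertex 4.3 4.4 2.5
  endloop
 endfacet
 facet normal -0.326 0.563 0.759
  outer loop
   vertex 0.6 3.4 3.1
   vertex 4.9 3.6 4.8
   vertex 0.3 3.9 2.6
  endloop
 endfacet
 facet normal -0.344 -0.260 0.902
  outer loop
   vertex 0.6 3.4 3.1
   vertex 2.7 2.7 3.7
   vertex 4.9 3.6 4.8
  endloop
 endfacet
 facet normal -0.280 -0.852 0.442
  outer loop
   vertex 2.7 1.3 1.0
   vertex 4.4 1.0 1.5
   vertex 2.7 2.7 3.7
  endloop
 endfacet
 facet normal -0.393 -0.816 0.423
  outer loop
   vertex 2.7 1.3 1.0
   vertex 2.7 2.7 3.7
   vertex 0.6 3.4 3.1
  endloop
 endfacet
 facet normal -0.772 -0.617 -0.154
  outer loop
   vertex 2.7 1.3 1.0
   vertex 0.6 3.4 3.1
   vertex 0.3 3.9 2.6
  endloop
 endfacet
 facet normal -0.786 -0.513 -0.346
  outer loop
   vertex 2.7 1.3 1.0
   vertex 0.3 3.9 2.6
   vertex 0.5 4.2 1.7
  endloop
 endfacet
 facet normal 0.309 0.206 -0.928
  outer loop
   vertex 2.7 1.3 1.0
   vertex 2.3 3.7 1.4
   vertex 4.4 1.0 1.5
  endloop
 endfacet
 facet normal -0.219 0.069 -0.973
  outer loop
   vertex 2.7 1.3 1.0
   vertex 0.5 4.2 1.7
   vertex 1.1 4.7 1.6
  endloop
 endfacet
 facet normal -0.032 0.159 -0.987
  outer loop
   vertex 2.7 1.3 1.0
   vertex 1.1 4.7 1.6
   vertex 2.3 3.7 1.4
  endloop
 endfacet
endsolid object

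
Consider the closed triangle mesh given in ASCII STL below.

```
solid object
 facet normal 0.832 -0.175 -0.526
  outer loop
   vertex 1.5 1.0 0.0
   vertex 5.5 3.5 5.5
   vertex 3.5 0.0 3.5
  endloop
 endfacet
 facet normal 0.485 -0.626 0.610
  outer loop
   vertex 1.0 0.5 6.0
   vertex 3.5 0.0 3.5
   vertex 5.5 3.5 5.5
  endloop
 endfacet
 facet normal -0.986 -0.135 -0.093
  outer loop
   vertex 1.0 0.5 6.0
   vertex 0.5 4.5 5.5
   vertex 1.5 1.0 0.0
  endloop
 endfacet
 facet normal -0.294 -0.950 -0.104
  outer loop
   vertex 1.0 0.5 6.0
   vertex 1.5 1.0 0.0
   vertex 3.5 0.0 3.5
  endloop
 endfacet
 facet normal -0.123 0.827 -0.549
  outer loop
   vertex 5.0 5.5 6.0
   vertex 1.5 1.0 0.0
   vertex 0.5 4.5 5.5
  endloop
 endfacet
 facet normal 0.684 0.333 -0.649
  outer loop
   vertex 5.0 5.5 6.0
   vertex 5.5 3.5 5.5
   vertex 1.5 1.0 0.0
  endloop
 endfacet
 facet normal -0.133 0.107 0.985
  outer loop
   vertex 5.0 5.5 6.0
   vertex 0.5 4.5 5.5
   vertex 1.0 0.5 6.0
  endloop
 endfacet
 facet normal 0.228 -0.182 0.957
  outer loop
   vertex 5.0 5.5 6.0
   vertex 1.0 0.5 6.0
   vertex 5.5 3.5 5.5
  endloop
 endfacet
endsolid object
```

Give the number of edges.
12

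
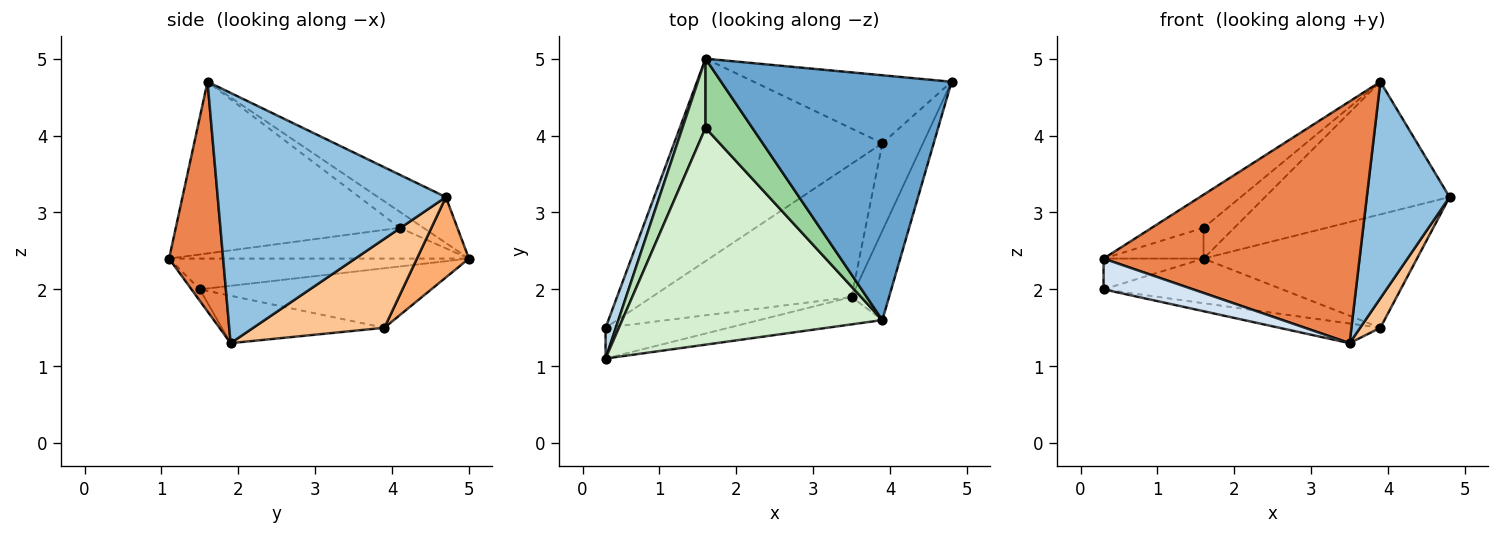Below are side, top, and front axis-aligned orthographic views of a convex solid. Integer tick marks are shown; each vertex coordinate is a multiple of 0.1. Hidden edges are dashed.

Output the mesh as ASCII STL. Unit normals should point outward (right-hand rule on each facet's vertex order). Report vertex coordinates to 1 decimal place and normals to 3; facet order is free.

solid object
 facet normal -0.173 0.469 0.866
  outer loop
   vertex 3.9 1.6 4.7
   vertex 4.8 4.7 3.2
   vertex 1.6 5.0 2.4
  endloop
 endfacet
 facet normal 0.931 -0.338 -0.139
  outer loop
   vertex 3.5 1.9 1.3
   vertex 4.8 4.7 3.2
   vertex 3.9 1.6 4.7
  endloop
 endfacet
 facet normal -0.905 0.302 0.302
  outer loop
   vertex 0.3 1.1 2.4
   vertex 1.6 5.0 2.4
   vertex 0.3 1.5 2.0
  endloop
 endfacet
 facet normal -0.066 -0.706 -0.706
  outer loop
   vertex 0.3 1.1 2.4
   vertex 0.3 1.5 2.0
   vertex 3.5 1.9 1.3
  endloop
 endfacet
 facet normal 0.205 -0.972 -0.110
  outer loop
   vertex 0.3 1.1 2.4
   vertex 3.5 1.9 1.3
   vertex 3.9 1.6 4.7
  endloop
 endfacet
 facet normal 0.205 0.840 -0.503
  outer loop
   vertex 3.9 3.9 1.5
   vertex 1.6 5.0 2.4
   vertex 4.8 4.7 3.2
  endloop
 endfacet
 facet normal 0.901 -0.139 -0.411
  outer loop
   vertex 3.9 3.9 1.5
   vertex 4.8 4.7 3.2
   vertex 3.5 1.9 1.3
  endloop
 endfacet
 facet normal -0.269 0.207 -0.941
  outer loop
   vertex 3.9 3.9 1.5
   vertex 0.3 1.5 2.0
   vertex 1.6 5.0 2.4
  endloop
 endfacet
 facet normal -0.228 0.142 -0.963
  outer loop
   vertex 3.9 3.9 1.5
   vertex 3.5 1.9 1.3
   vertex 0.3 1.5 2.0
  endloop
 endfacet
 facet normal -0.299 0.388 0.872
  outer loop
   vertex 1.6 4.1 2.8
   vertex 3.9 1.6 4.7
   vertex 1.6 5.0 2.4
  endloop
 endfacet
 facet normal -0.773 0.258 0.580
  outer loop
   vertex 1.6 4.1 2.8
   vertex 1.6 5.0 2.4
   vertex 0.3 1.1 2.4
  endloop
 endfacet
 facet normal -0.546 0.126 0.828
  outer loop
   vertex 1.6 4.1 2.8
   vertex 0.3 1.1 2.4
   vertex 3.9 1.6 4.7
  endloop
 endfacet
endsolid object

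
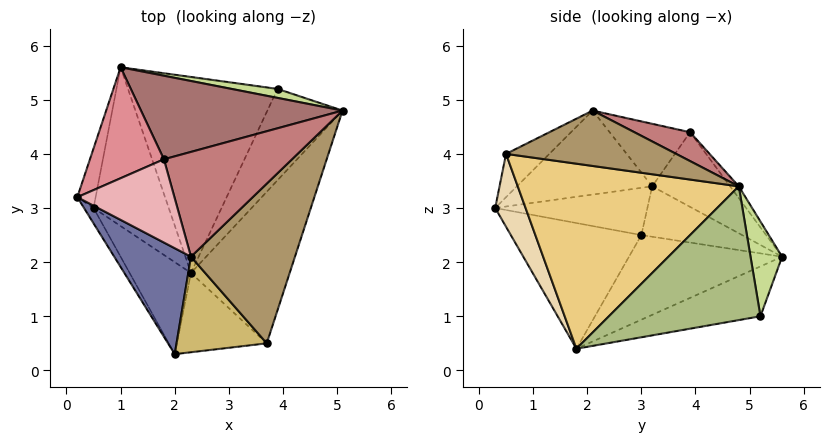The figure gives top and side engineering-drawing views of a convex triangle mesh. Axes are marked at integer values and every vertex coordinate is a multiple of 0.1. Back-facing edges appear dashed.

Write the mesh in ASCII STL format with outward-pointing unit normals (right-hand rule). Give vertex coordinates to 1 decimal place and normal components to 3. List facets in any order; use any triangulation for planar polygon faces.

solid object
 facet normal -0.647 -0.483 0.591
  outer loop
   vertex 2.3 2.1 4.8
   vertex 0.2 3.2 3.4
   vertex 2.0 0.3 3.0
  endloop
 endfacet
 facet normal -0.932 0.127 -0.339
  outer loop
   vertex 0.5 3.0 2.5
   vertex 0.2 3.2 3.4
   vertex 1.0 5.6 2.1
  endloop
 endfacet
 facet normal -0.747 0.041 -0.664
  outer loop
   vertex 0.5 3.0 2.5
   vertex 1.0 5.6 2.1
   vertex 2.3 1.8 0.4
  endloop
 endfacet
 facet normal -0.848 -0.502 -0.171
  outer loop
   vertex 0.5 3.0 2.5
   vertex 2.0 0.3 3.0
   vertex 0.2 3.2 3.4
  endloop
 endfacet
 facet normal -0.777 -0.502 -0.379
  outer loop
   vertex 0.5 3.0 2.5
   vertex 2.3 1.8 0.4
   vertex 2.0 0.3 3.0
  endloop
 endfacet
 facet normal 0.829 -0.308 -0.466
  outer loop
   vertex 3.9 5.2 1.0
   vertex 5.1 4.8 3.4
   vertex 2.3 1.8 0.4
  endloop
 endfacet
 facet normal 0.166 0.983 0.081
  outer loop
   vertex 3.9 5.2 1.0
   vertex 1.0 5.6 2.1
   vertex 5.1 4.8 3.4
  endloop
 endfacet
 facet normal -0.302 0.302 -0.905
  outer loop
   vertex 3.9 5.2 1.0
   vertex 2.3 1.8 0.4
   vertex 1.0 5.6 2.1
  endloop
 endfacet
 facet normal 0.470 -0.030 0.882
  outer loop
   vertex 3.7 0.5 4.0
   vertex 5.1 4.8 3.4
   vertex 2.3 2.1 4.8
  endloop
 endfacet
 facet normal -0.333 -0.638 0.694
  outer loop
   vertex 3.7 0.5 4.0
   vertex 2.3 2.1 4.8
   vertex 2.0 0.3 3.0
  endloop
 endfacet
 facet normal 0.832 -0.333 -0.444
  outer loop
   vertex 3.7 0.5 4.0
   vertex 2.3 1.8 0.4
   vertex 5.1 4.8 3.4
  endloop
 endfacet
 facet normal 0.354 -0.827 -0.436
  outer loop
   vertex 3.7 0.5 4.0
   vertex 2.0 0.3 3.0
   vertex 2.3 1.8 0.4
  endloop
 endfacet
 facet normal -0.035 0.798 0.602
  outer loop
   vertex 1.8 3.9 4.4
   vertex 5.1 4.8 3.4
   vertex 1.0 5.6 2.1
  endloop
 endfacet
 facet normal 0.212 0.268 0.940
  outer loop
   vertex 1.8 3.9 4.4
   vertex 2.3 2.1 4.8
   vertex 5.1 4.8 3.4
  endloop
 endfacet
 facet normal -0.604 0.526 0.599
  outer loop
   vertex 1.8 3.9 4.4
   vertex 1.0 5.6 2.1
   vertex 0.2 3.2 3.4
  endloop
 endfacet
 facet normal -0.541 0.036 0.840
  outer loop
   vertex 1.8 3.9 4.4
   vertex 0.2 3.2 3.4
   vertex 2.3 2.1 4.8
  endloop
 endfacet
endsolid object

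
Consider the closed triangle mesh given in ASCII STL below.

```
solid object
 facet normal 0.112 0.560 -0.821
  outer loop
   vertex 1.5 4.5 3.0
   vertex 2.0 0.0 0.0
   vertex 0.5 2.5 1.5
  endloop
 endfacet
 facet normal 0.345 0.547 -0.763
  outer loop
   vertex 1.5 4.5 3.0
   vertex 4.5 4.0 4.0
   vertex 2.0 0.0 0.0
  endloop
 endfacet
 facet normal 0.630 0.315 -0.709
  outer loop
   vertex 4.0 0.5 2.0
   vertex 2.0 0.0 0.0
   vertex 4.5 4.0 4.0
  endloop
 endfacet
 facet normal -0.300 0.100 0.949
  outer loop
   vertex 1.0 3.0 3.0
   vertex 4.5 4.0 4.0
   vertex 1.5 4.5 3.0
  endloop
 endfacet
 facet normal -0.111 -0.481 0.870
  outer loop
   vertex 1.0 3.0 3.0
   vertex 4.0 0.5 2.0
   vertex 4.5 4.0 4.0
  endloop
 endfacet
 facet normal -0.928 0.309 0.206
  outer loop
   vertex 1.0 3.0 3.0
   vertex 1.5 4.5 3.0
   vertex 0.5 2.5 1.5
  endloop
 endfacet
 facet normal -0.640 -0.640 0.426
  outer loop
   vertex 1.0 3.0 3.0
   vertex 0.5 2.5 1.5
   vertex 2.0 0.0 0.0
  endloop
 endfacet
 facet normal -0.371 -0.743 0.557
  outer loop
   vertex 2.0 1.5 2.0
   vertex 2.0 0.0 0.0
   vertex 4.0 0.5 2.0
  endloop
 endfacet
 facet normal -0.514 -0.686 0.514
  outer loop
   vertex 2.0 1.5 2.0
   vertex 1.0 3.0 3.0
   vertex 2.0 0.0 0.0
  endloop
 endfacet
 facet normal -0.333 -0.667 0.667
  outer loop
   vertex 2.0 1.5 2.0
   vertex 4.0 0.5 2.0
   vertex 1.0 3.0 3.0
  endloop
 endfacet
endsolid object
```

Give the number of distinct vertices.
7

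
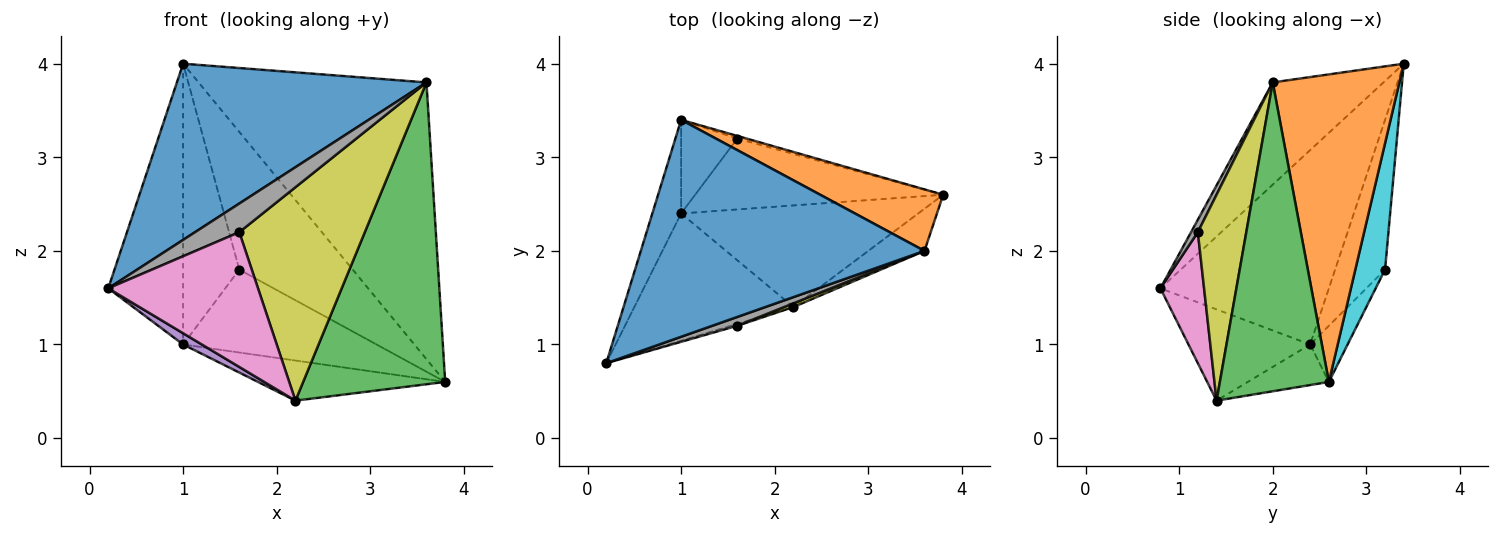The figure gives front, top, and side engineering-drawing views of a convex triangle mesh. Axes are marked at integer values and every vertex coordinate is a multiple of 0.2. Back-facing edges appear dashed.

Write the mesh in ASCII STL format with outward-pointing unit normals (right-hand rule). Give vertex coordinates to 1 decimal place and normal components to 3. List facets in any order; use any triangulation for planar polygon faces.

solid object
 facet normal -0.269 -0.607 0.748
  outer loop
   vertex 3.6 2.0 3.8
   vertex 1.0 3.4 4.0
   vertex 0.2 0.8 1.6
  endloop
 endfacet
 facet normal 0.477 0.858 0.191
  outer loop
   vertex 3.6 2.0 3.8
   vertex 3.8 2.6 0.6
   vertex 1.0 3.4 4.0
  endloop
 endfacet
 facet normal 0.605 -0.788 -0.110
  outer loop
   vertex 3.6 2.0 3.8
   vertex 2.2 1.4 0.4
   vertex 3.8 2.6 0.6
  endloop
 endfacet
 facet normal -0.906 0.402 -0.134
  outer loop
   vertex 1.0 2.4 1.0
   vertex 0.2 0.8 1.6
   vertex 1.0 3.4 4.0
  endloop
 endfacet
 facet normal -0.496 -0.076 -0.865
  outer loop
   vertex 1.0 2.4 1.0
   vertex 2.2 1.4 0.4
   vertex 0.2 0.8 1.6
  endloop
 endfacet
 facet normal -0.157 0.363 -0.919
  outer loop
   vertex 1.0 2.4 1.0
   vertex 3.8 2.6 0.6
   vertex 2.2 1.4 0.4
  endloop
 endfacet
 facet normal 0.280 -0.960 -0.013
  outer loop
   vertex 1.6 1.2 2.2
   vertex 0.2 0.8 1.6
   vertex 2.2 1.4 0.4
  endloop
 endfacet
 facet normal 0.145 -0.946 0.291
  outer loop
   vertex 1.6 1.2 2.2
   vertex 3.6 2.0 3.8
   vertex 0.2 0.8 1.6
  endloop
 endfacet
 facet normal 0.360 -0.933 0.016
  outer loop
   vertex 1.6 1.2 2.2
   vertex 2.2 1.4 0.4
   vertex 3.6 2.0 3.8
  endloop
 endfacet
 facet normal 0.254 0.967 -0.019
  outer loop
   vertex 1.6 3.2 1.8
   vertex 1.0 3.4 4.0
   vertex 3.8 2.6 0.6
  endloop
 endfacet
 facet normal -0.146 0.752 -0.643
  outer loop
   vertex 1.6 3.2 1.8
   vertex 3.8 2.6 0.6
   vertex 1.0 2.4 1.0
  endloop
 endfacet
 facet normal -0.645 0.725 -0.242
  outer loop
   vertex 1.6 3.2 1.8
   vertex 1.0 2.4 1.0
   vertex 1.0 3.4 4.0
  endloop
 endfacet
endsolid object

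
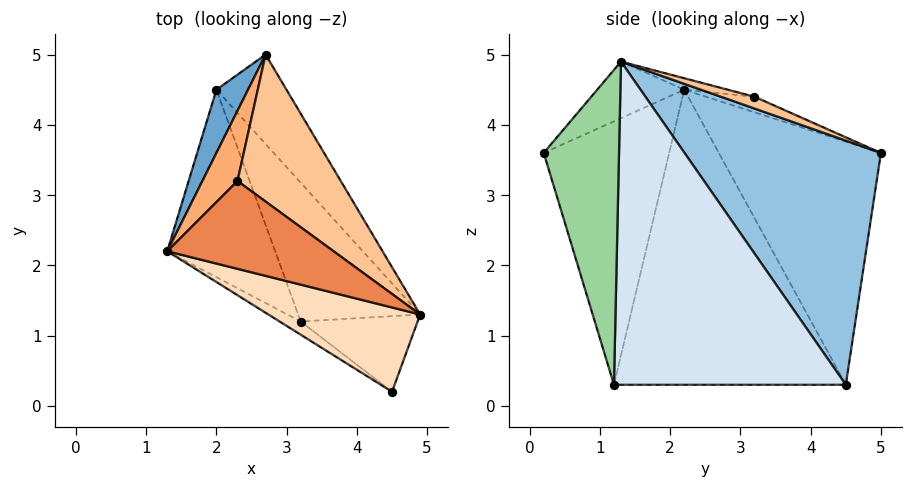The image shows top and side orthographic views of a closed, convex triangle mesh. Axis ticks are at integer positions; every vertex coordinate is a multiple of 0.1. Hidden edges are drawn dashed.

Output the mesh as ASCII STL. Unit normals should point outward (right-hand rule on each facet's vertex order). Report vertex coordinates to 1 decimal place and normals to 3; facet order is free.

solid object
 facet normal -0.874 0.473 0.114
  outer loop
   vertex 2.0 4.5 0.3
   vertex 1.3 2.2 4.5
   vertex 2.7 5.0 3.6
  endloop
 endfacet
 facet normal 0.868 0.429 -0.249
  outer loop
   vertex 2.0 4.5 0.3
   vertex 2.7 5.0 3.6
   vertex 4.9 1.3 4.9
  endloop
 endfacet
 facet normal -0.889 -0.323 -0.325
  outer loop
   vertex 3.2 1.2 0.3
   vertex 1.3 2.2 4.5
   vertex 2.0 4.5 0.3
  endloop
 endfacet
 facet normal 0.886 0.322 -0.334
  outer loop
   vertex 3.2 1.2 0.3
   vertex 2.0 4.5 0.3
   vertex 4.9 1.3 4.9
  endloop
 endfacet
 facet normal -0.068 0.166 0.984
  outer loop
   vertex 2.3 3.2 4.4
   vertex 1.3 2.2 4.5
   vertex 4.9 1.3 4.9
  endloop
 endfacet
 facet normal -0.363 0.445 0.819
  outer loop
   vertex 2.3 3.2 4.4
   vertex 2.7 5.0 3.6
   vertex 1.3 2.2 4.5
  endloop
 endfacet
 facet normal 0.105 0.384 0.917
  outer loop
   vertex 2.3 3.2 4.4
   vertex 4.9 1.3 4.9
   vertex 2.7 5.0 3.6
  endloop
 endfacet
 facet normal -0.249 -0.700 0.669
  outer loop
   vertex 4.5 0.2 3.6
   vertex 4.9 1.3 4.9
   vertex 1.3 2.2 4.5
  endloop
 endfacet
 facet normal -0.538 -0.842 -0.043
  outer loop
   vertex 4.5 0.2 3.6
   vertex 1.3 2.2 4.5
   vertex 3.2 1.2 0.3
  endloop
 endfacet
 facet normal 0.935 0.070 -0.347
  outer loop
   vertex 4.5 0.2 3.6
   vertex 3.2 1.2 0.3
   vertex 4.9 1.3 4.9
  endloop
 endfacet
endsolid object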